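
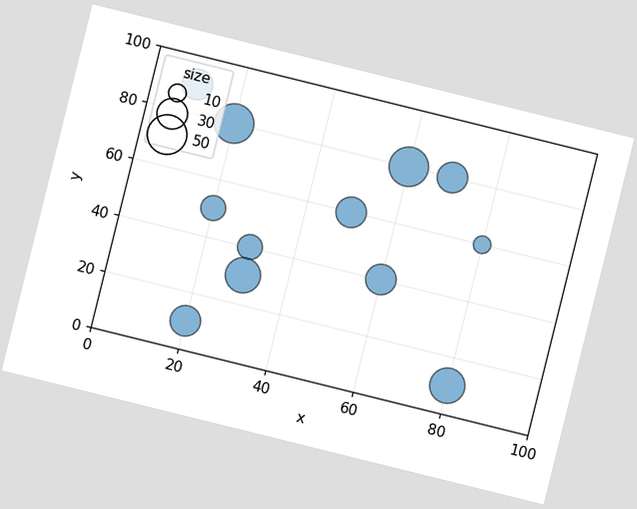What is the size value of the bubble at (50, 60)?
The chart is tilted about 14° clockwise. Matching the bubble at (50, 60) against the size legend gives 30.

30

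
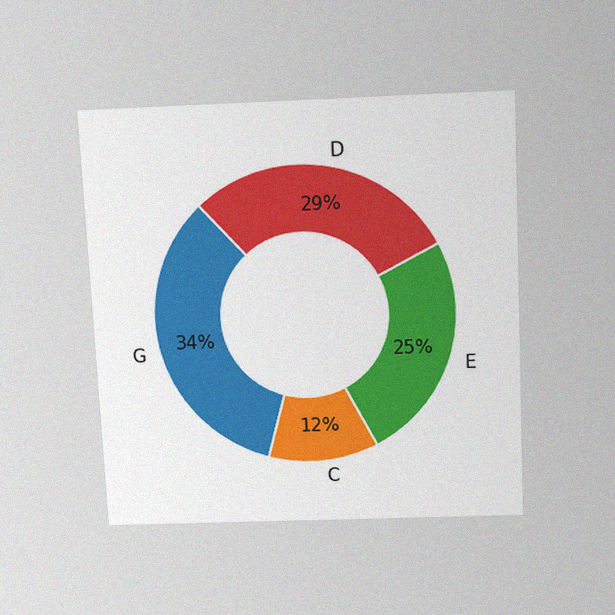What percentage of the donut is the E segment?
25%

The chart is tilted about 3° counter-clockwise and viewed slightly from above, with some photo noise. The E segment takes up 25% of the ring.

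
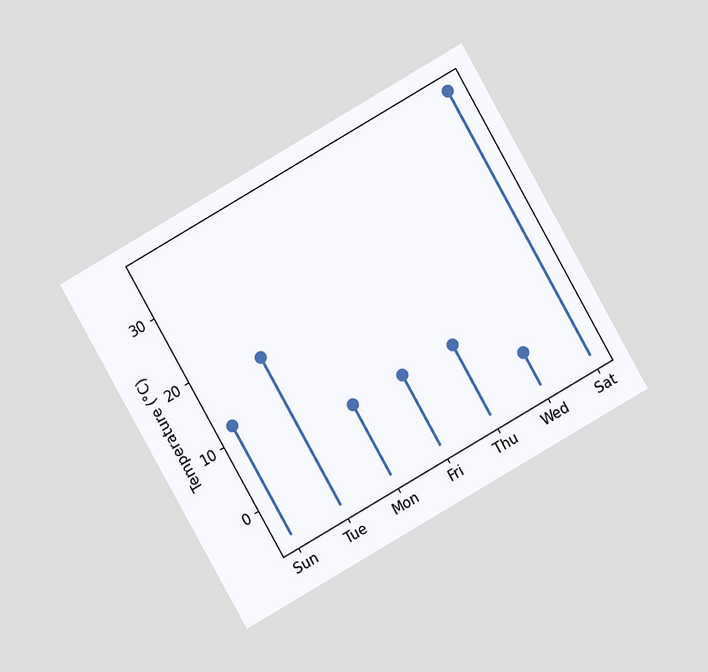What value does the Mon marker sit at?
6°C

The chart is tilted about 30° counter-clockwise and viewed at a slight angle. The Mon marker sits at 6°C.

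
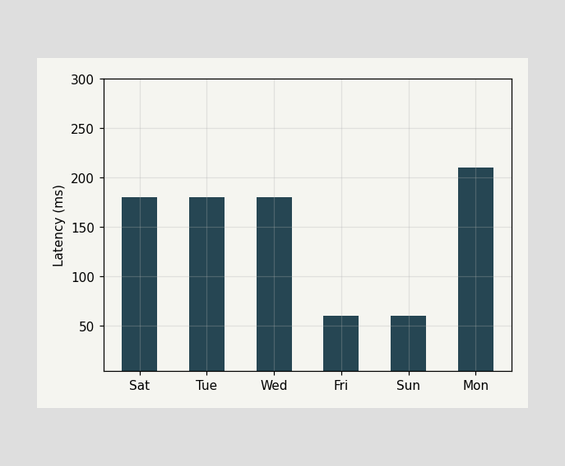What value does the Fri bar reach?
Reading along the chart's y-axis, the Fri bar reaches 60ms.

60ms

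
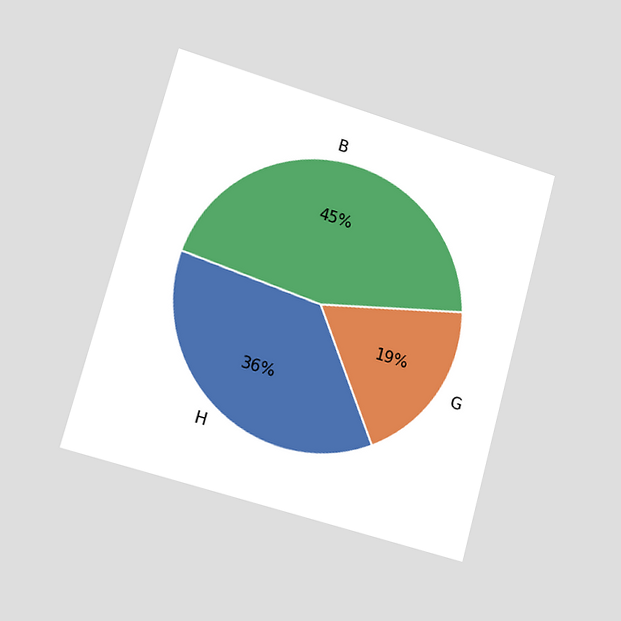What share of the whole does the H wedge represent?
The chart is tilted about 15° clockwise and viewed slightly from the left. The H slice takes up 36% of the pie.

36%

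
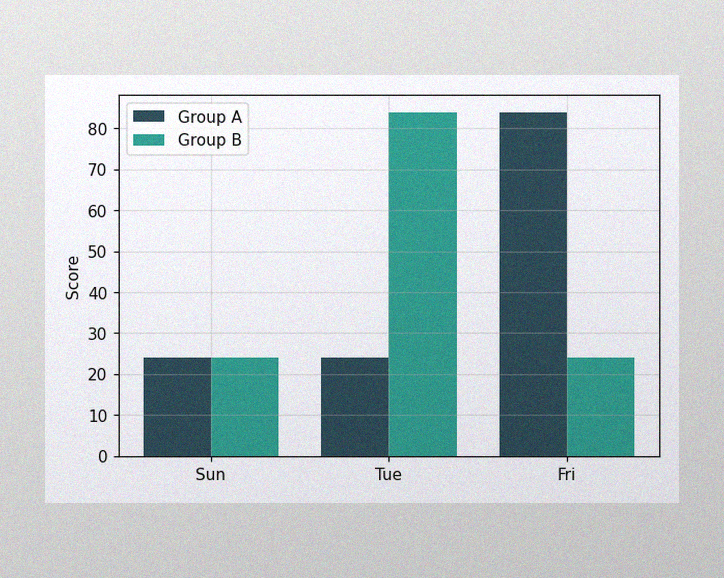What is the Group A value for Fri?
84

The image has some photo noise and uneven lighting. The Group A bar at Fri reaches 84 on the y-axis.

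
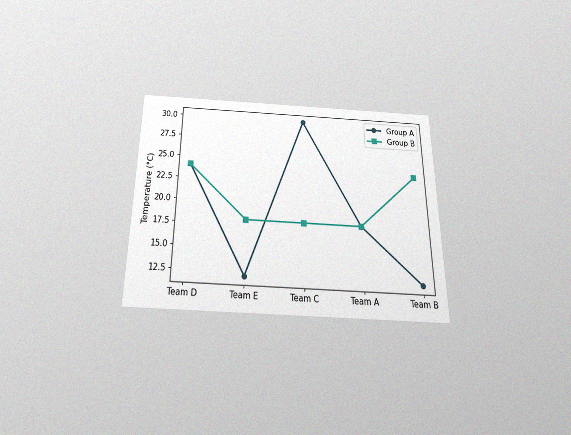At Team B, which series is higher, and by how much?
The chart is viewed slightly from below, with some photo noise. At Team B, Group B sits above the other line by 12°C.

Group B, by 12°C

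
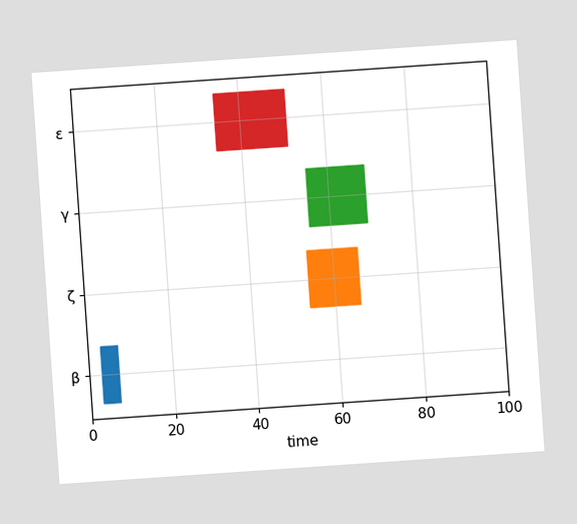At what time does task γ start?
The chart is tilted about 4° counter-clockwise. The γ bar begins at t=55.

55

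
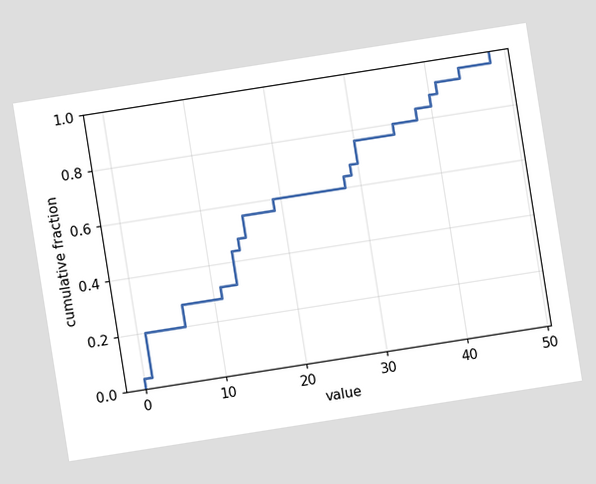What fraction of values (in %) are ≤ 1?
20%

The chart is tilted about 9° counter-clockwise. At x=1 the ECDF step is at 20%.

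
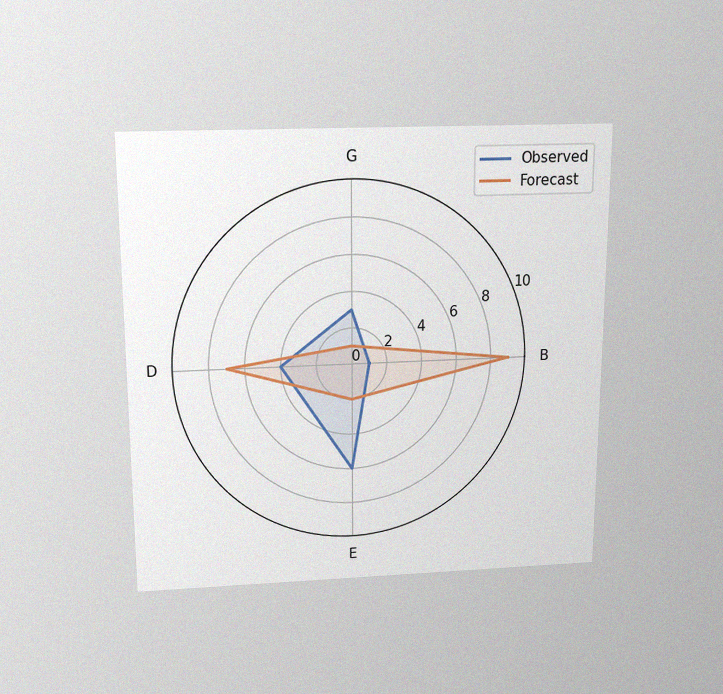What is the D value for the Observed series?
4

The chart is viewed slightly from above, with some photo noise. On the D axis, Observed reaches 4.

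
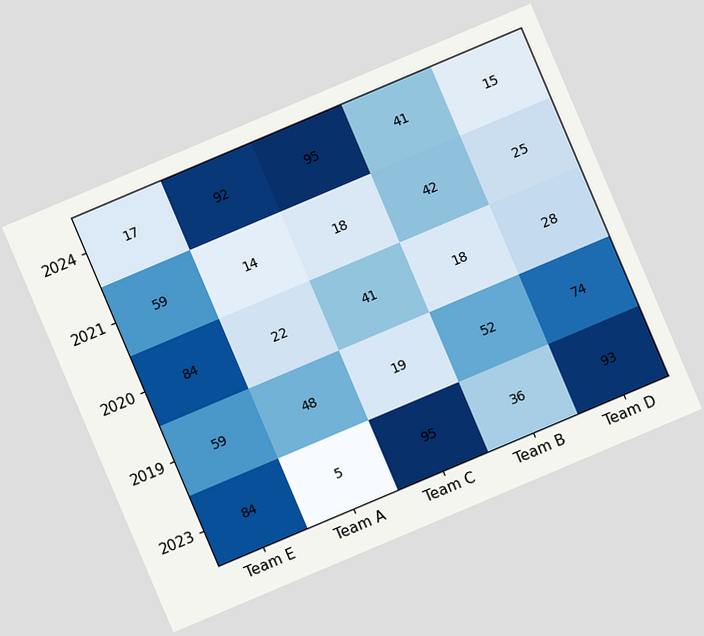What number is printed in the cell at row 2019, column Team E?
59

The chart is tilted about 23° counter-clockwise. The (2019, Team E) cell reads 59.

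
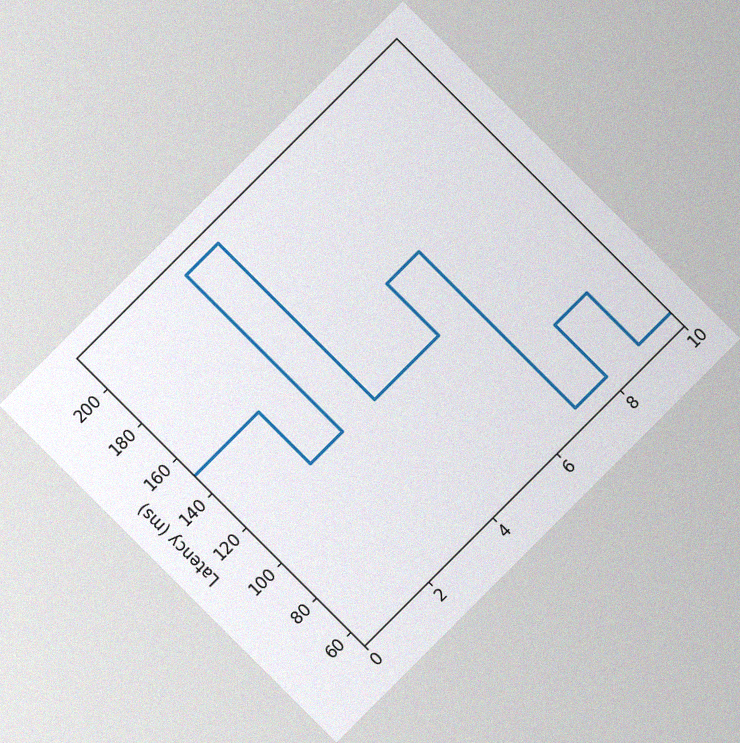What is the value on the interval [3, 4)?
The chart is tilted about 45° counter-clockwise, with some photo noise. On [3, 4) the step sits at 210ms.

210ms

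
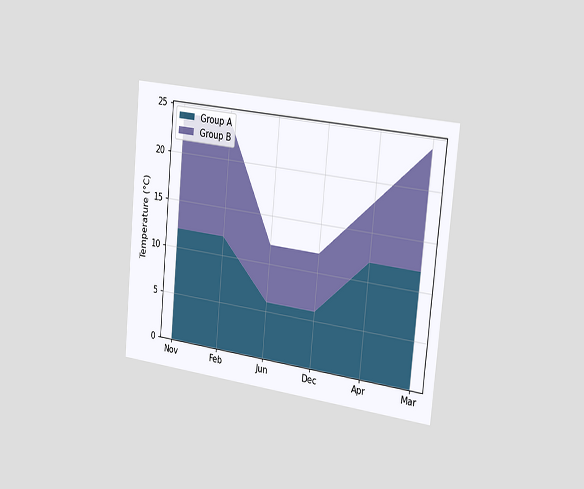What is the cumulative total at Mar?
24°C

The chart is tilted about 5° clockwise and viewed slightly from the right. The stacked total at Mar reaches 24°C.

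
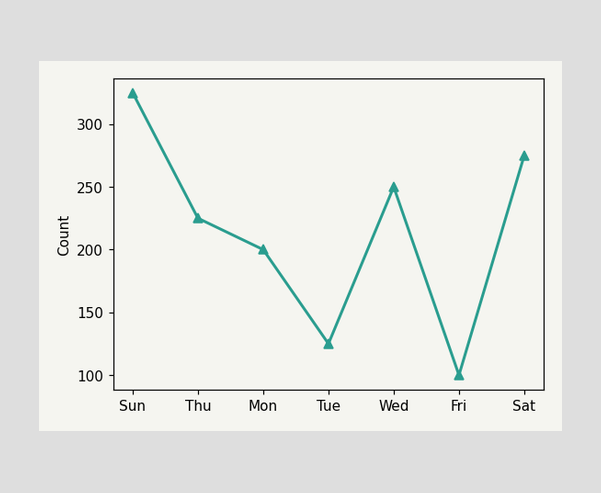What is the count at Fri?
At Fri, the line is at 100.

100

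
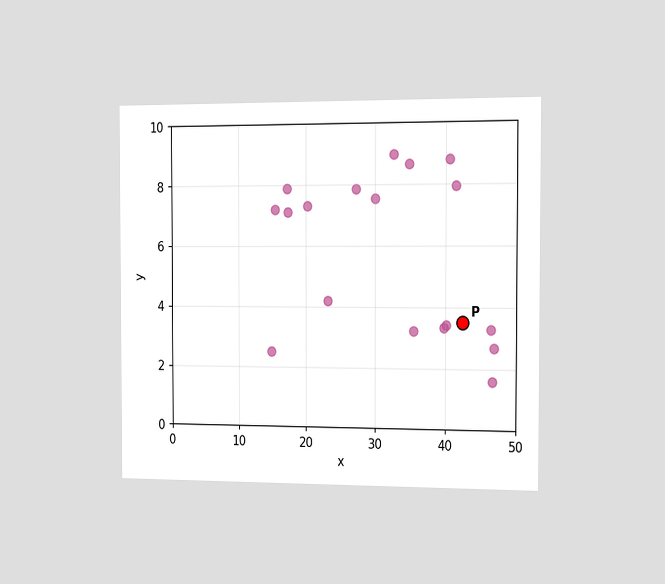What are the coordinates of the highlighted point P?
The chart is viewed slightly from the right. Following the gridlines from P to each axis, P sits at (42.5, 3.5).

(42.5, 3.5)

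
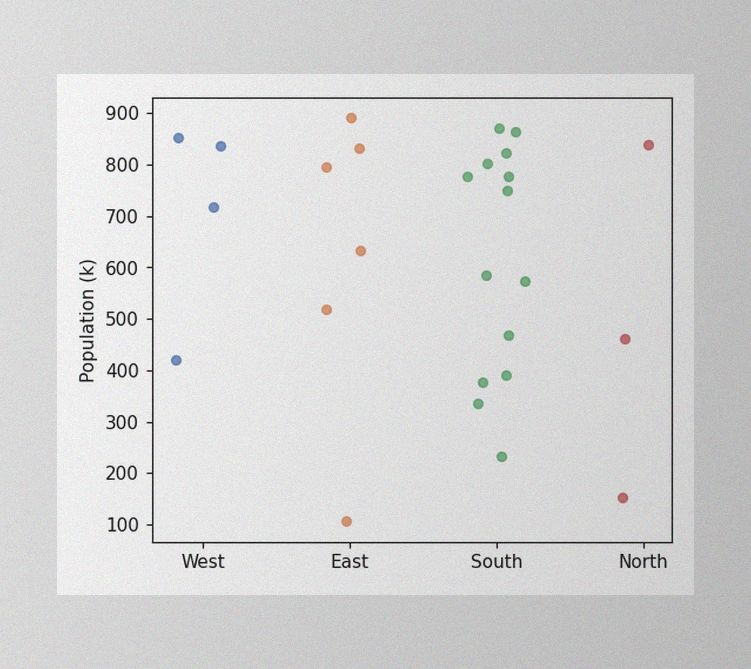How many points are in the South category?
14

The image has some photo noise and uneven lighting. Counting the markers in the South column gives 14.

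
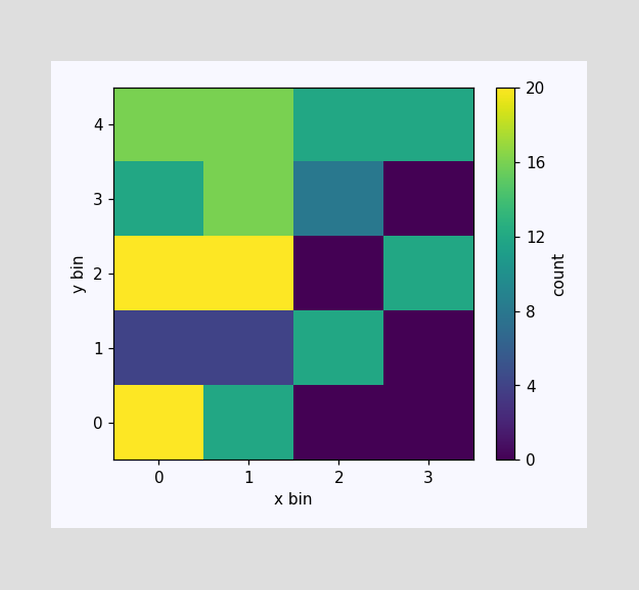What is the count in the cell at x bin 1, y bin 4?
16

Matching the cell (1, 4) against the colorbar gives 16.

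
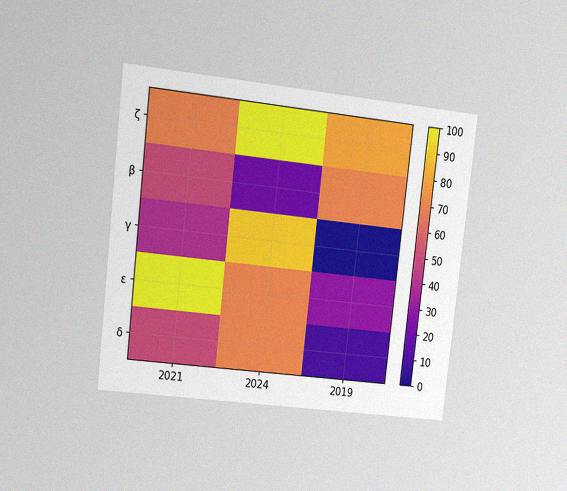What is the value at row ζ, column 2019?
The chart is tilted about 7° clockwise and viewed at a slight angle, with some photo noise. Matching cell (ζ, 2019) against the colorbar gives 80.

80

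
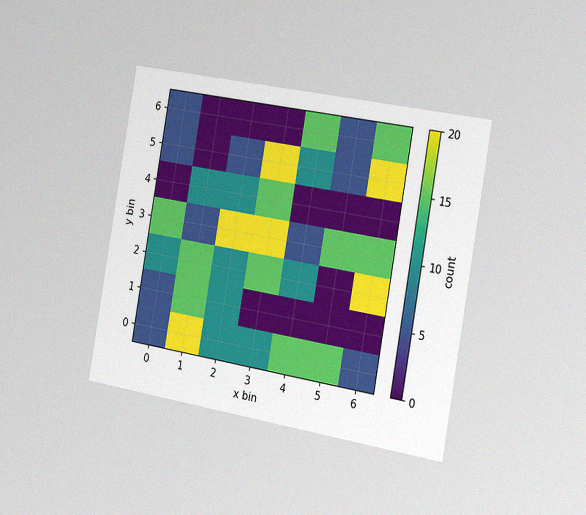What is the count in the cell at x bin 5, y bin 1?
0

The chart is tilted about 10° clockwise and viewed slightly from the right, with some photo noise. Matching the cell (5, 1) against the colorbar gives 0.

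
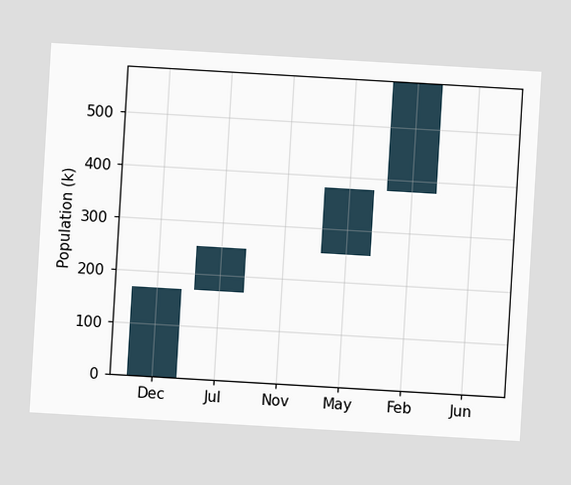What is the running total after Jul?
The chart is tilted about 3° clockwise. After Jul the running total reaches 252k.

252k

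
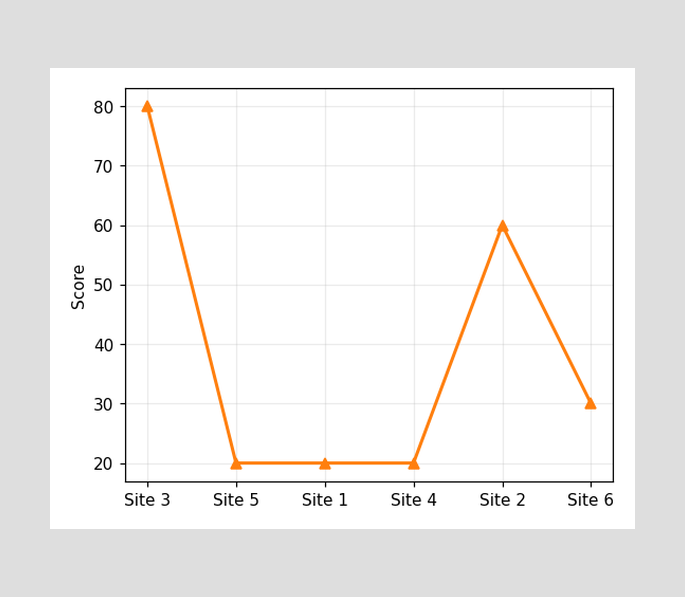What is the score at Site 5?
At Site 5, the line is at 20.

20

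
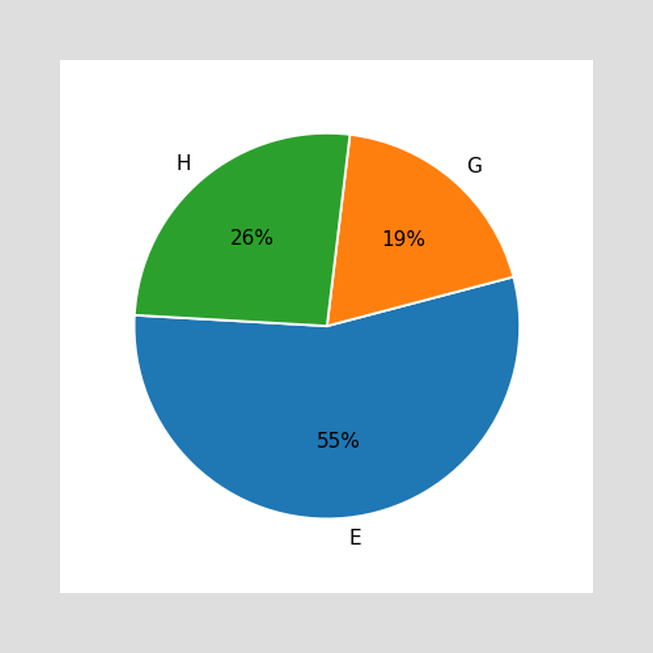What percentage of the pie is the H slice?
26%

The H slice takes up 26% of the pie.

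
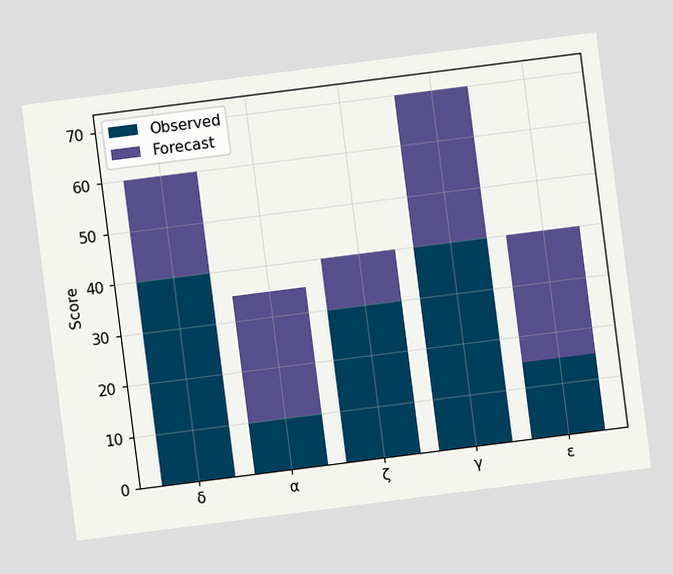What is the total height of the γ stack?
The chart is tilted about 7° counter-clockwise. The γ stack's top reaches 70 on the y-axis.

70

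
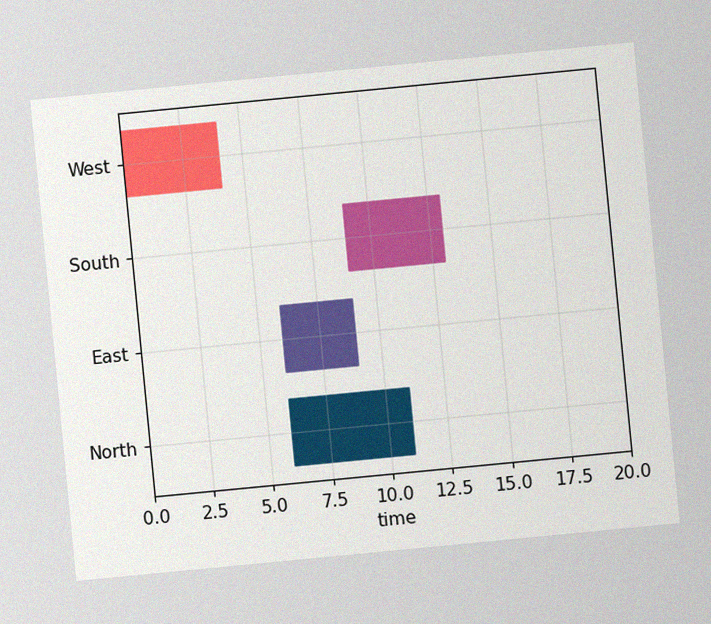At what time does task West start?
0

The chart is tilted about 5° counter-clockwise, with some photo noise. The West bar begins at t=0.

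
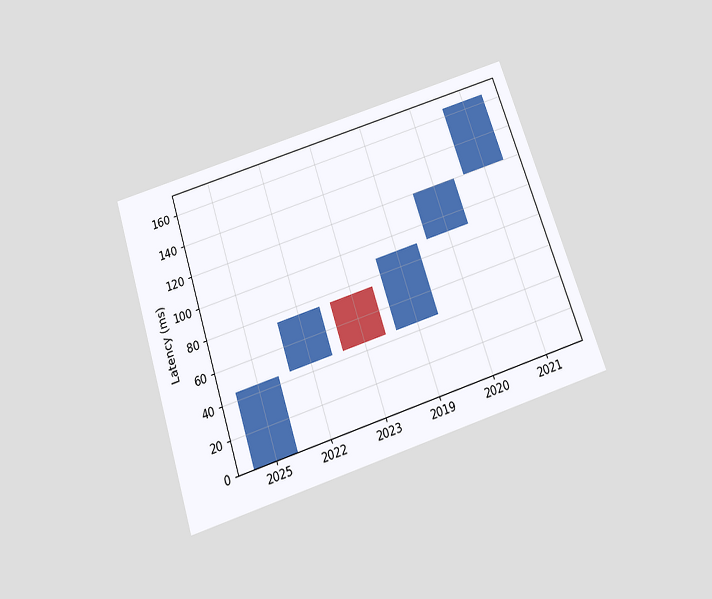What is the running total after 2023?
The chart is tilted about 18° counter-clockwise and viewed slightly from below. After 2023 the running total reaches 45ms.

45ms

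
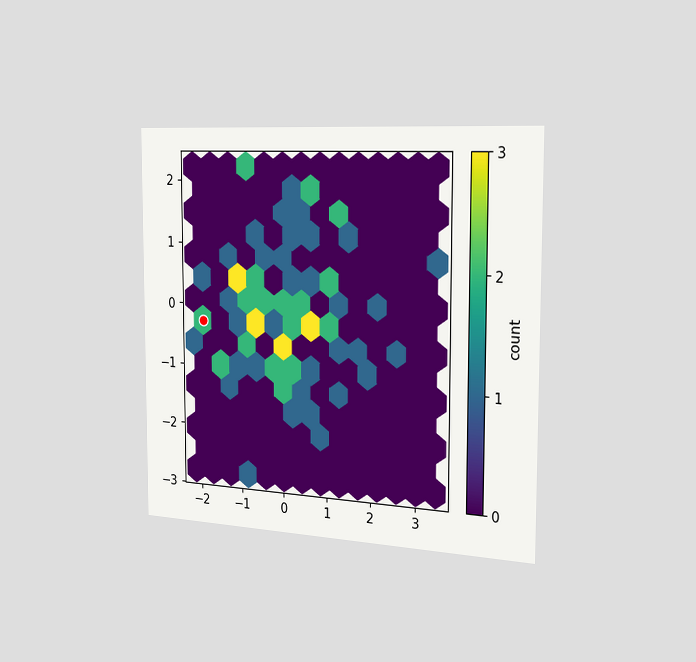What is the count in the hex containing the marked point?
2

The chart is viewed slightly from the right. The marked hex reads 2 on the colorbar.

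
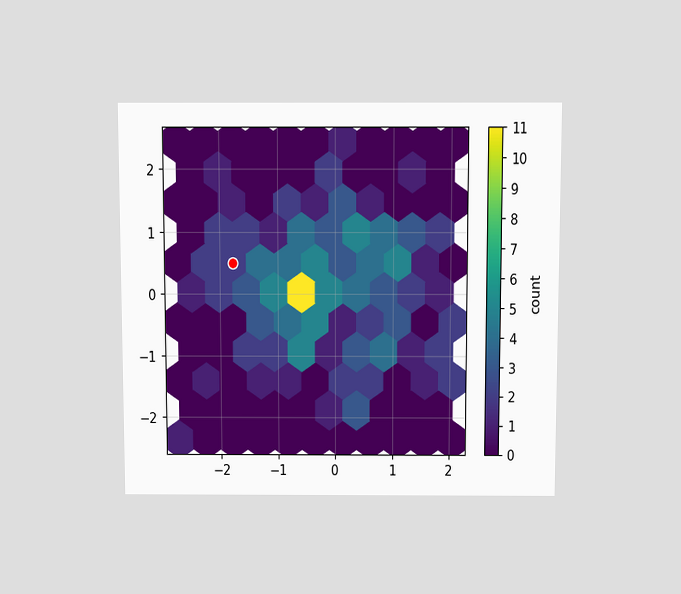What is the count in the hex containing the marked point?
2

The chart is viewed slightly from above. The marked hex reads 2 on the colorbar.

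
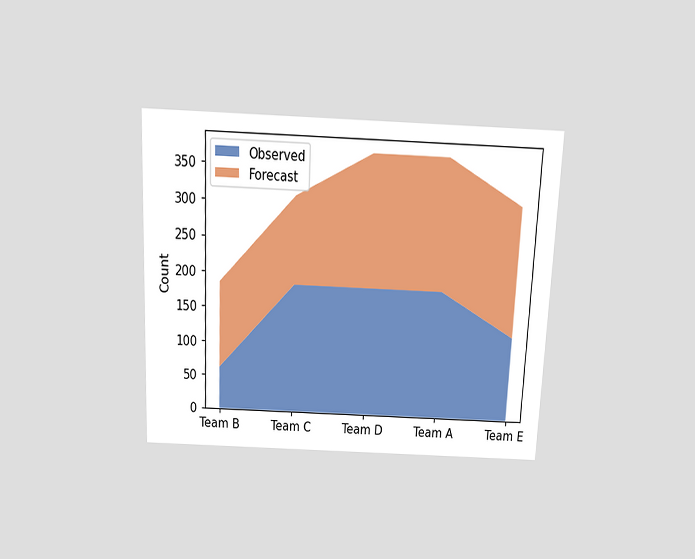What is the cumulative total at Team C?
310

The chart is tilted about 3° clockwise and viewed slightly from above. The stacked total at Team C reaches 310.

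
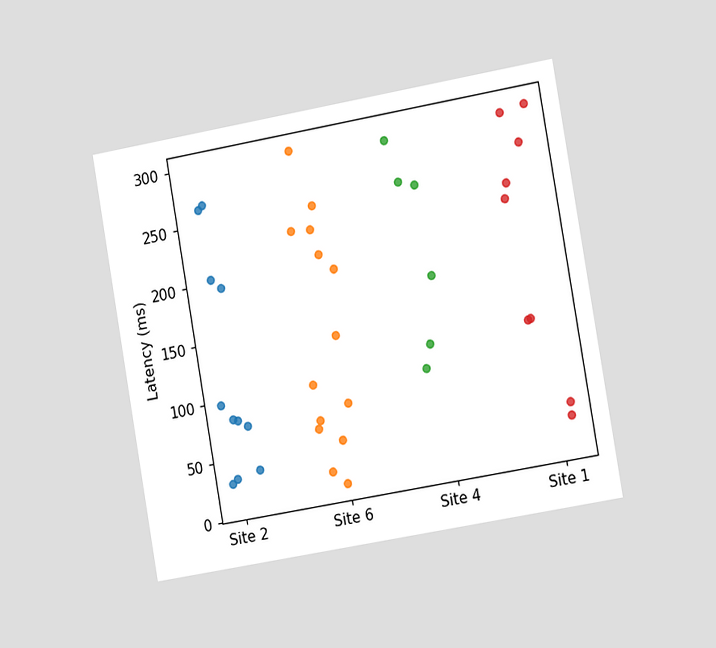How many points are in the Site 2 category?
The chart is tilted about 10° counter-clockwise and viewed slightly from the right. Counting the markers in the Site 2 column gives 11.

11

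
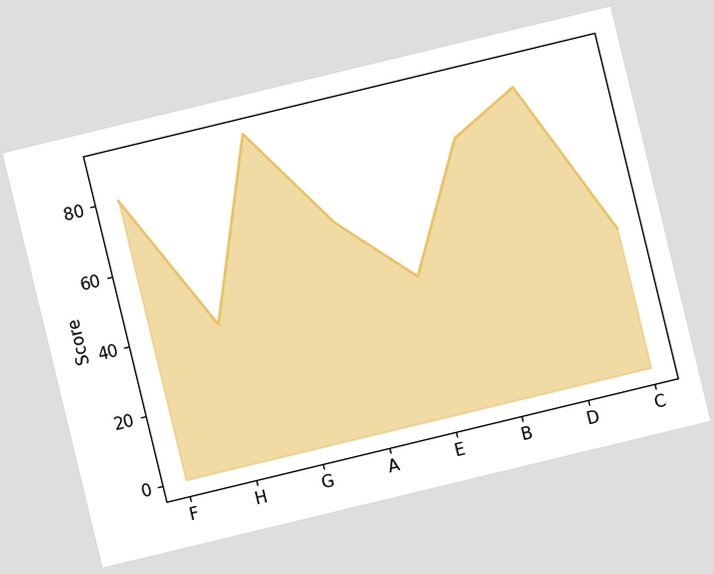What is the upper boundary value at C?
The chart is tilted about 14° counter-clockwise. At C the upper boundary is at 40.

40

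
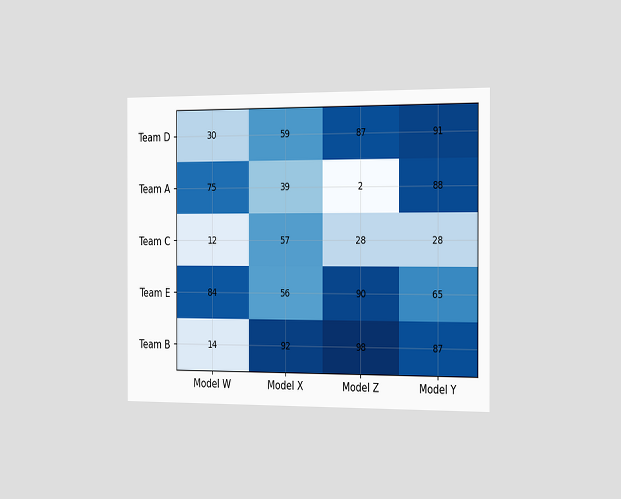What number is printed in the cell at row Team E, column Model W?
The chart is viewed slightly from the right. The (Team E, Model W) cell reads 84.

84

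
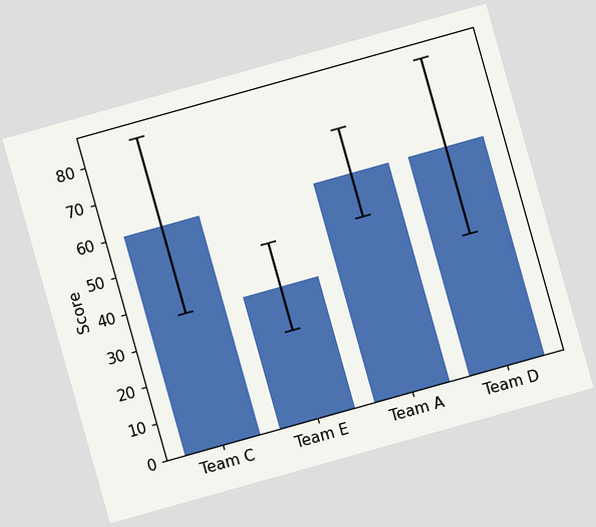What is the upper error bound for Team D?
84

The chart is tilted about 16° counter-clockwise. The Team D bar's upper whisker reaches 84.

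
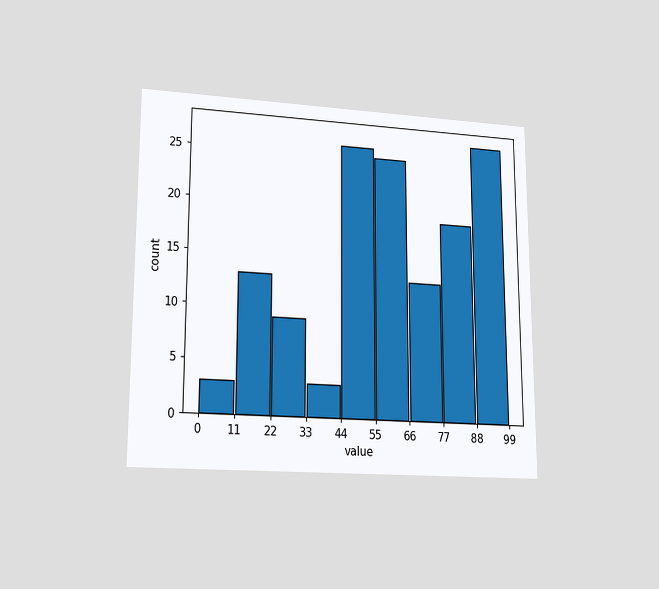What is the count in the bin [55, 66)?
25

The chart is viewed at a slight angle. The [55, 66) bin has height 25.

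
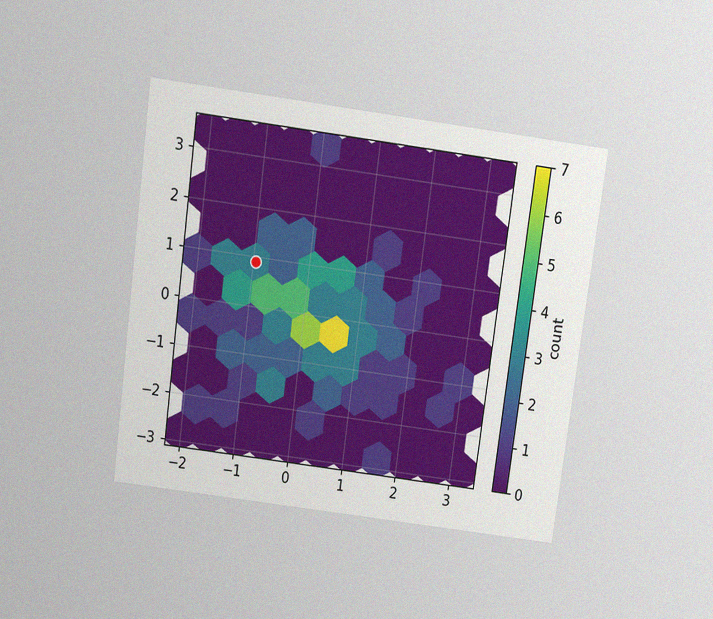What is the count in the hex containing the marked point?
3

The chart is tilted about 8° clockwise and viewed slightly from above, with some photo noise. The marked hex reads 3 on the colorbar.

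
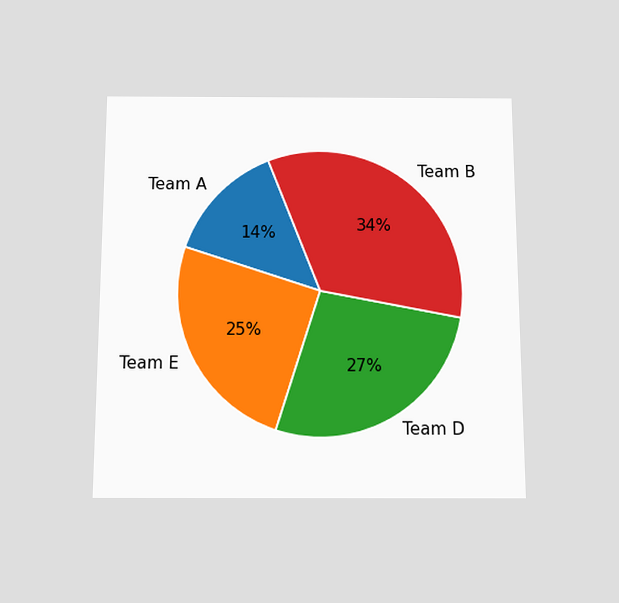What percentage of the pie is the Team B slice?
The chart is viewed slightly from below. The Team B slice takes up 34% of the pie.

34%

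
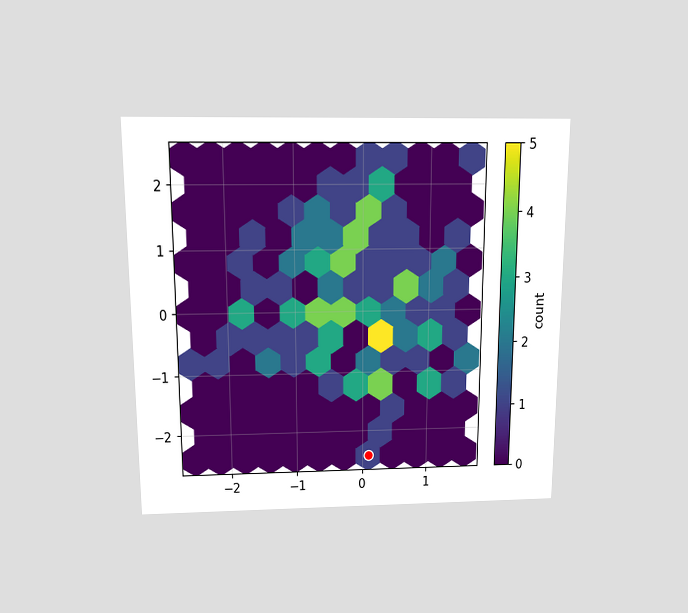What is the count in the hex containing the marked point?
1

The chart is viewed slightly from above. The marked hex reads 1 on the colorbar.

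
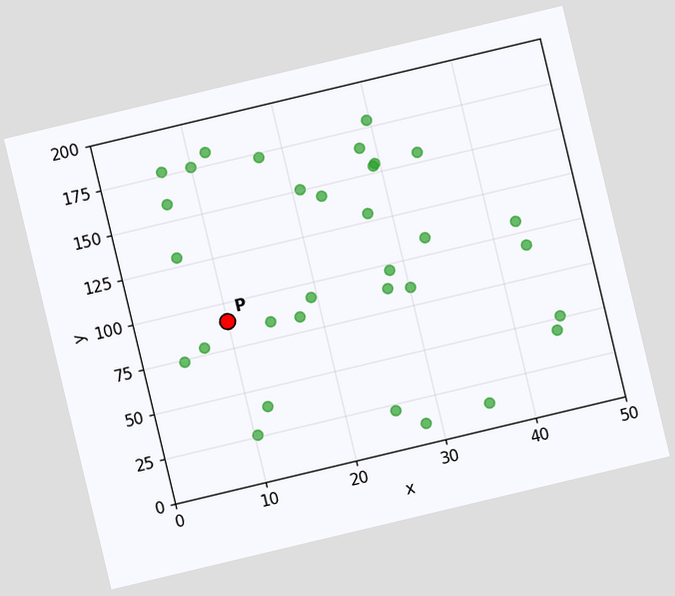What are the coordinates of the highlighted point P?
(10, 90)

The chart is tilted about 13° counter-clockwise. Following the gridlines from P to each axis, P sits at (10, 90).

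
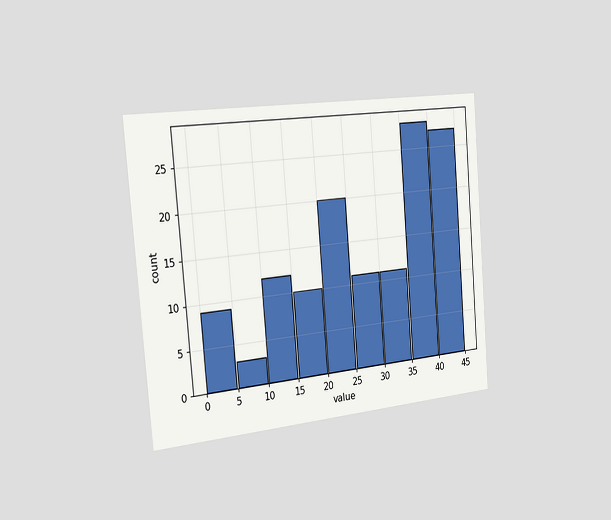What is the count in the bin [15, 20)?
The chart is tilted about 5° counter-clockwise and viewed slightly from the left. The [15, 20) bin has height 10.

10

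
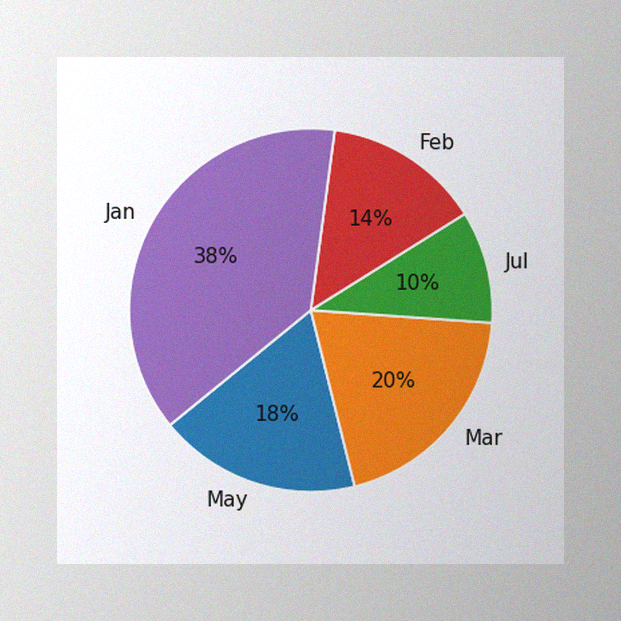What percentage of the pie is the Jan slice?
38%

The image has some photo noise and uneven lighting. The Jan slice takes up 38% of the pie.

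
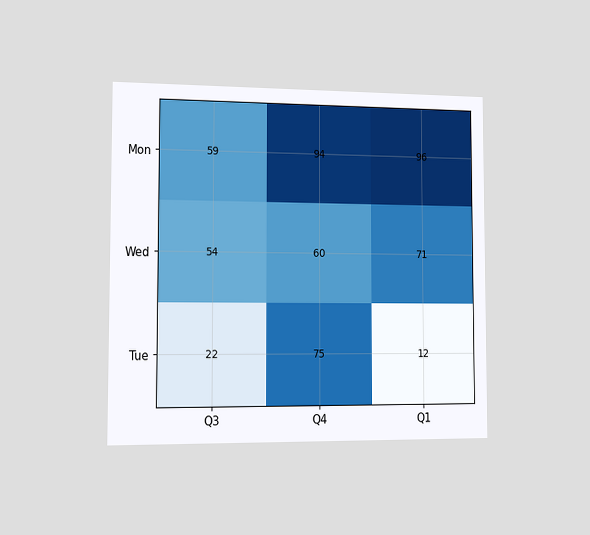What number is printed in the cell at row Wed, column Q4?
60

The chart is viewed slightly from the left. The (Wed, Q4) cell reads 60.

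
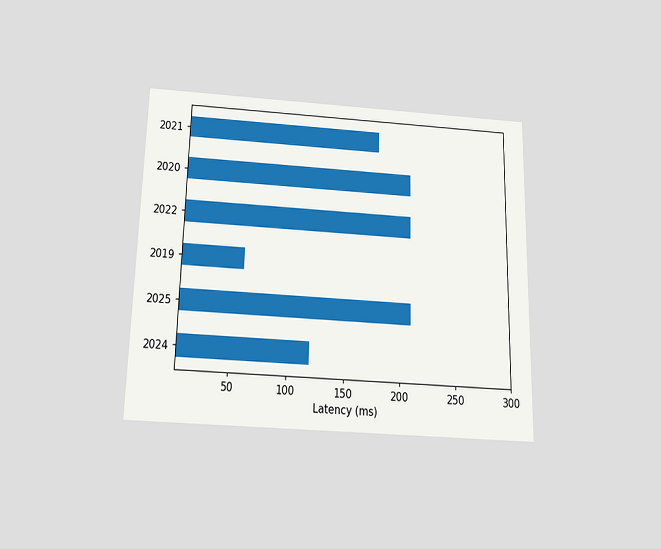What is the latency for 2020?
The chart is viewed slightly from below. Reading along the chart's x-axis, the 2020 bar reaches 210ms.

210ms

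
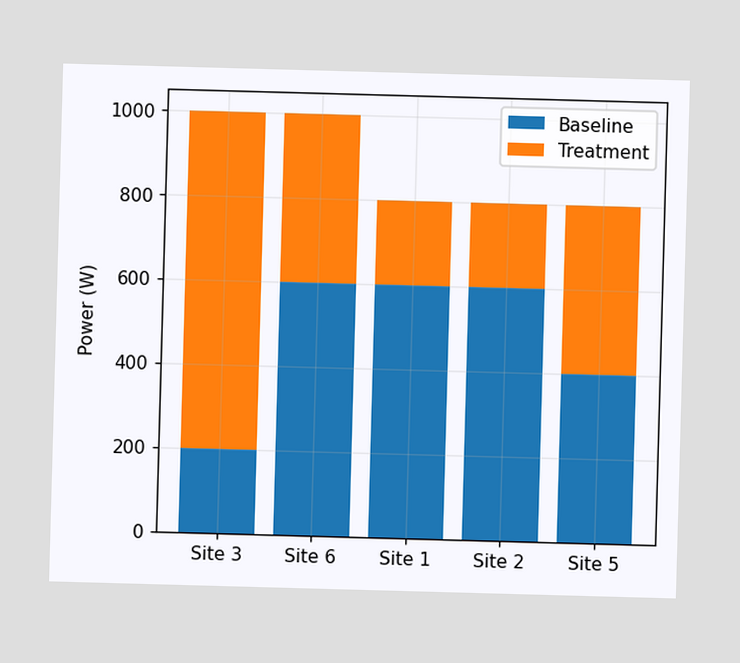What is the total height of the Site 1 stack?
800W

The Site 1 stack's top reaches 800W on the y-axis.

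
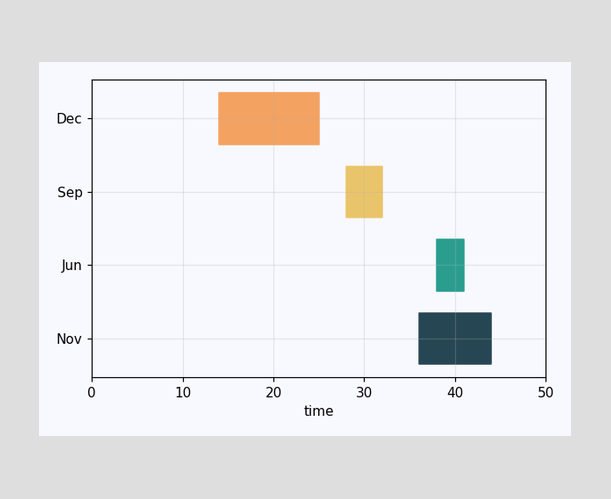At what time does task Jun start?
38

The Jun bar begins at t=38.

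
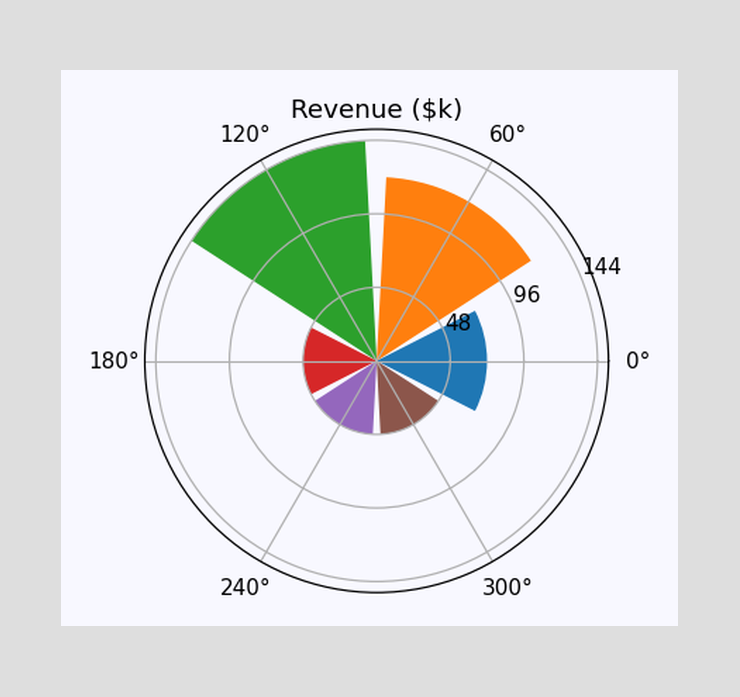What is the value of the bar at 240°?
The bar at 240° reaches $48k on the radial axis.

$48k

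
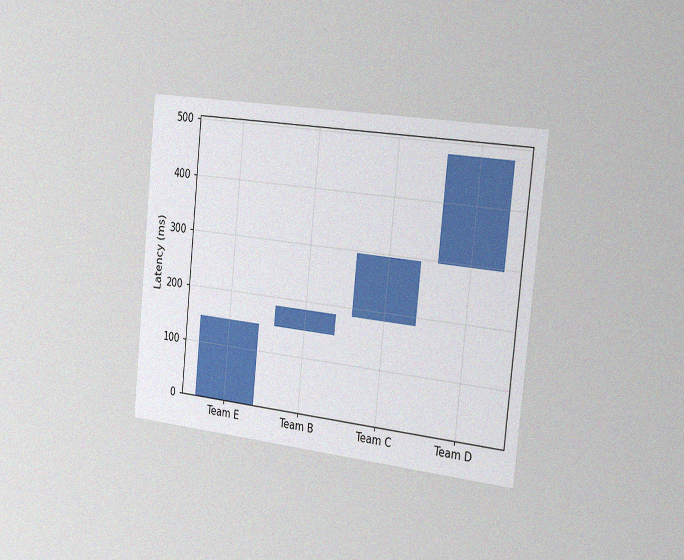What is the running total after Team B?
185ms

The chart is tilted about 6° clockwise and viewed slightly from the right, with some photo noise. After Team B the running total reaches 185ms.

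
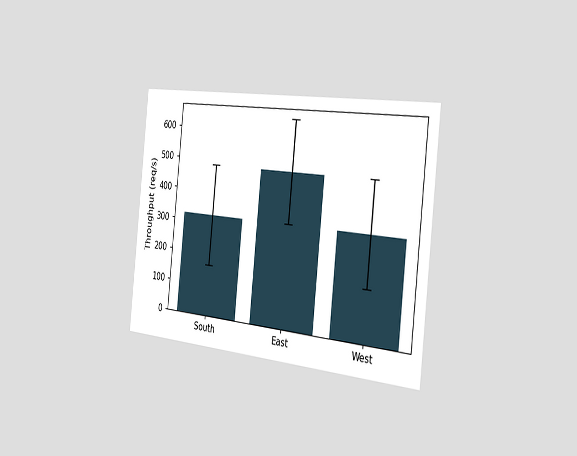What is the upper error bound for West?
480req/s

The chart is tilted about 6° clockwise and viewed slightly from the right. The West bar's upper whisker reaches 480req/s.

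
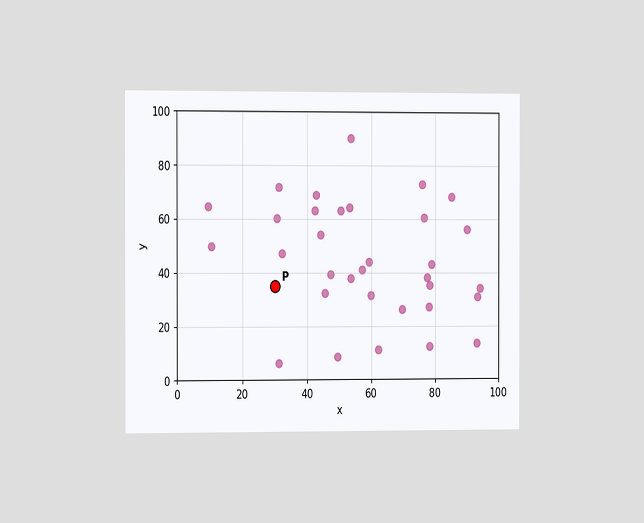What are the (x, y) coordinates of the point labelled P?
The chart is viewed slightly from the left. Following the gridlines from P to each axis, P sits at (30, 35).

(30, 35)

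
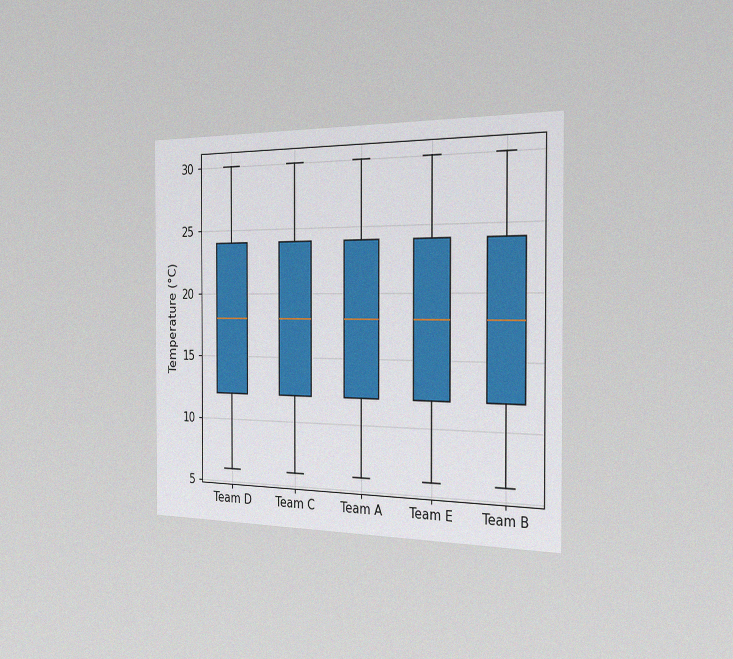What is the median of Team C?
18°C

The chart is viewed slightly from the right, with some photo noise. The median line in the Team C box sits at 18°C.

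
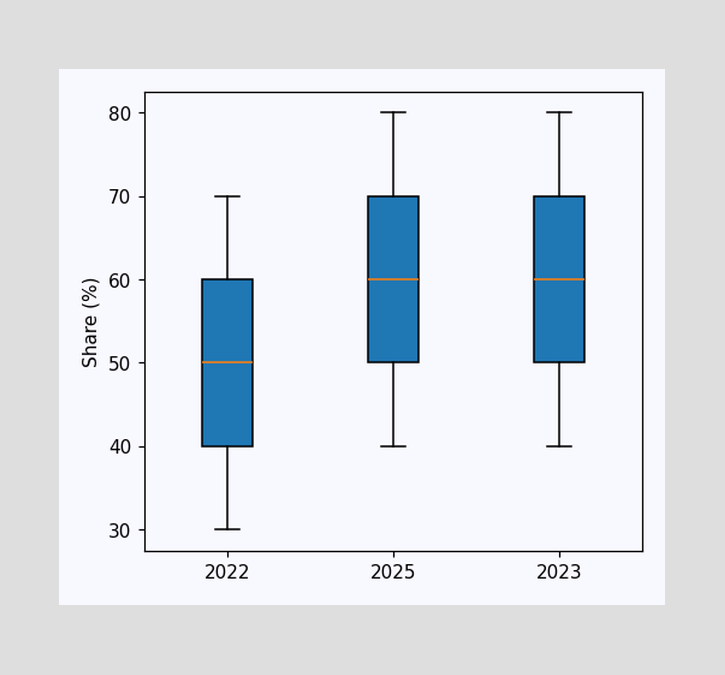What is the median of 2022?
The median line in the 2022 box sits at 50%.

50%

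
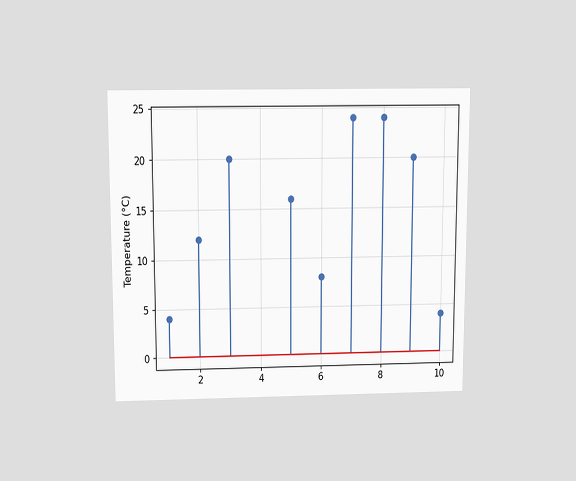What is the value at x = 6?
The chart is viewed slightly from above. The stem at x=6 reaches 8°C.

8°C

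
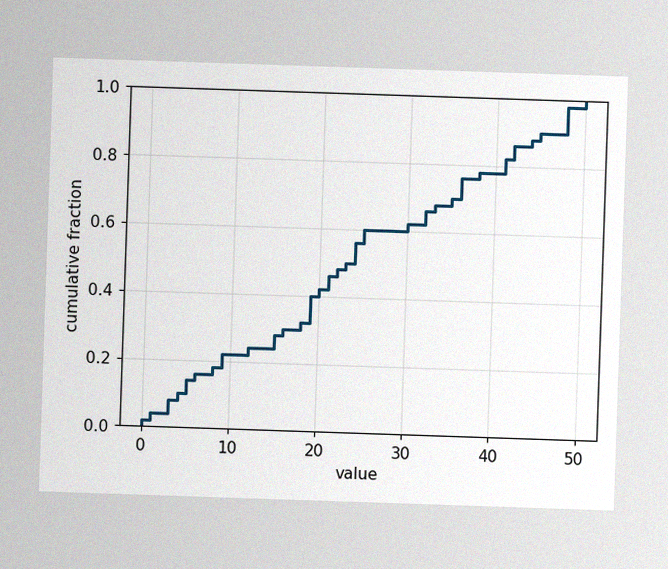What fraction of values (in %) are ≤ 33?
68%

The image has some photo noise and uneven lighting. At x=33 the ECDF step is at 68%.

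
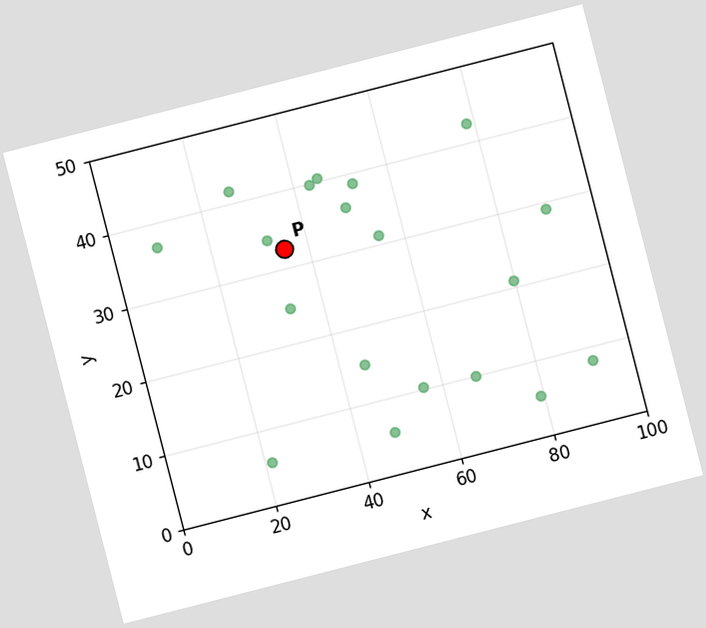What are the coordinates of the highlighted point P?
(35, 32.5)

The chart is tilted about 14° counter-clockwise. Following the gridlines from P to each axis, P sits at (35, 32.5).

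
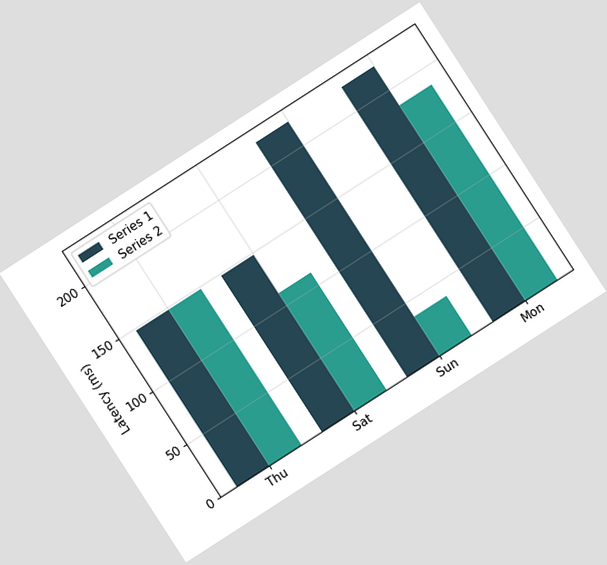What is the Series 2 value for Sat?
The chart is tilted about 33° counter-clockwise. The Series 2 bar at Sat reaches 111ms on the y-axis.

111ms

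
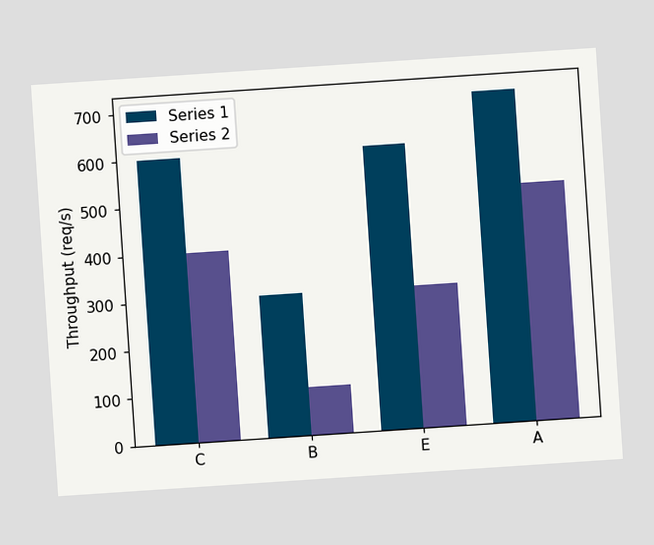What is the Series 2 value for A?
The chart is tilted about 4° counter-clockwise. The Series 2 bar at A reaches 500req/s on the y-axis.

500req/s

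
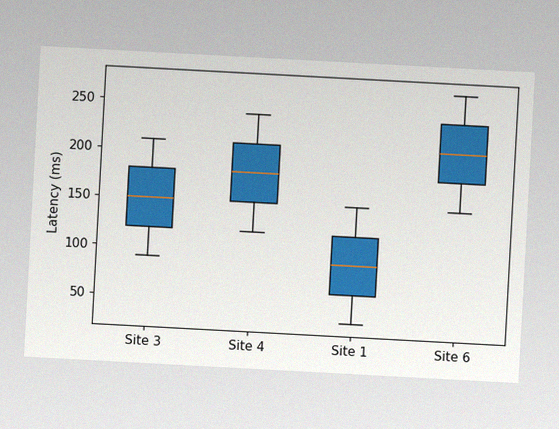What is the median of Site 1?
90ms

The chart is tilted about 3° clockwise, with some photo noise. The median line in the Site 1 box sits at 90ms.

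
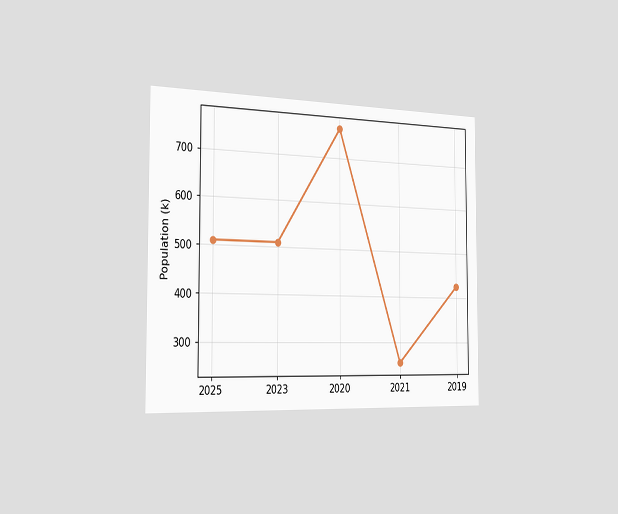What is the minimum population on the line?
255k

The chart is viewed slightly from the left. The lowest point is at 2021, and reading across to the y-axis gives 255k.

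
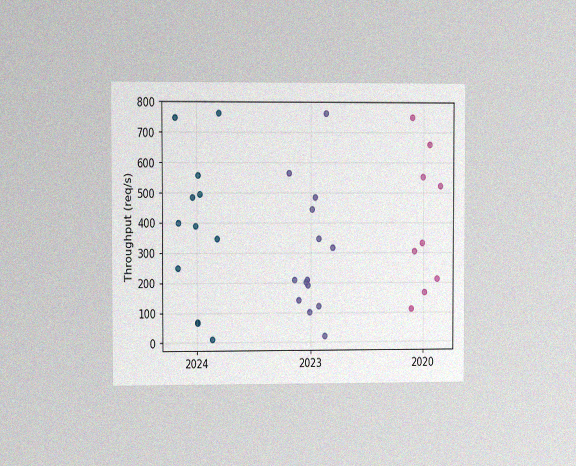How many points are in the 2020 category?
9

The chart is viewed at a slight angle, with some photo noise. Counting the markers in the 2020 column gives 9.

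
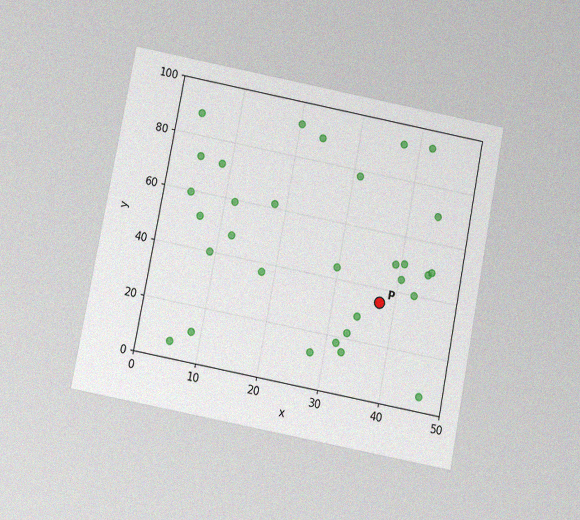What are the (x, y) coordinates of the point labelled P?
(37.5, 35)

The chart is tilted about 11° clockwise and viewed slightly from below, with some photo noise. Following the gridlines from P to each axis, P sits at (37.5, 35).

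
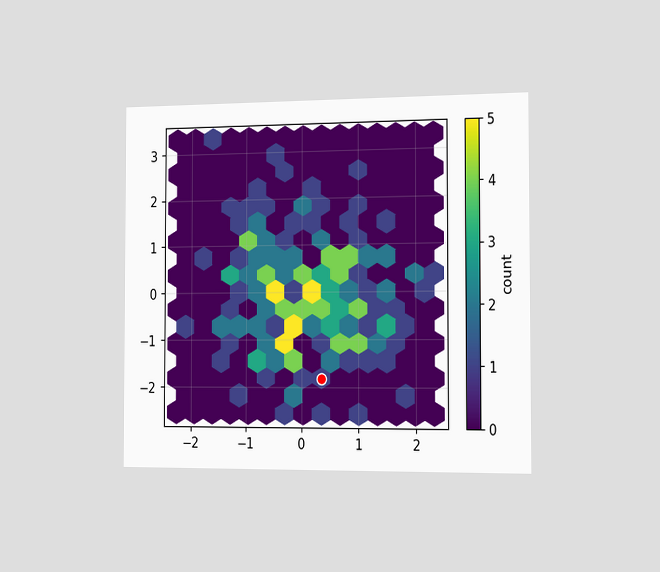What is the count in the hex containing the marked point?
1

The chart is viewed slightly from the right. The marked hex reads 1 on the colorbar.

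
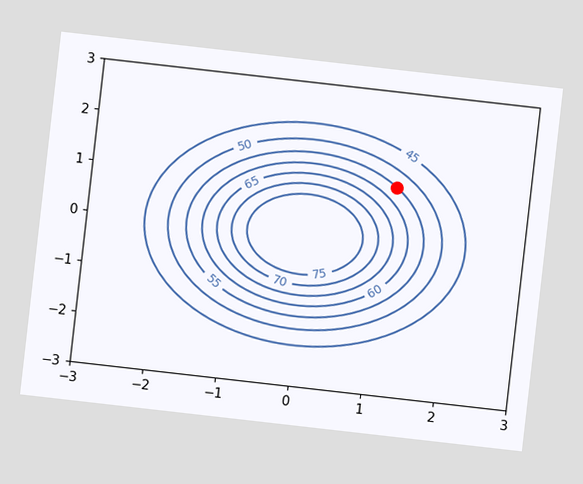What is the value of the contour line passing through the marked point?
The chart is tilted about 6° clockwise. The marked point sits on the contour labelled 55.

55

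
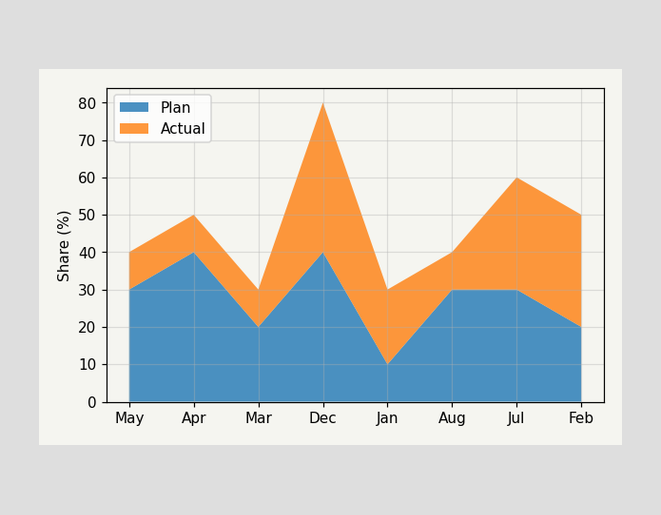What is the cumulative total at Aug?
40%

The stacked total at Aug reaches 40%.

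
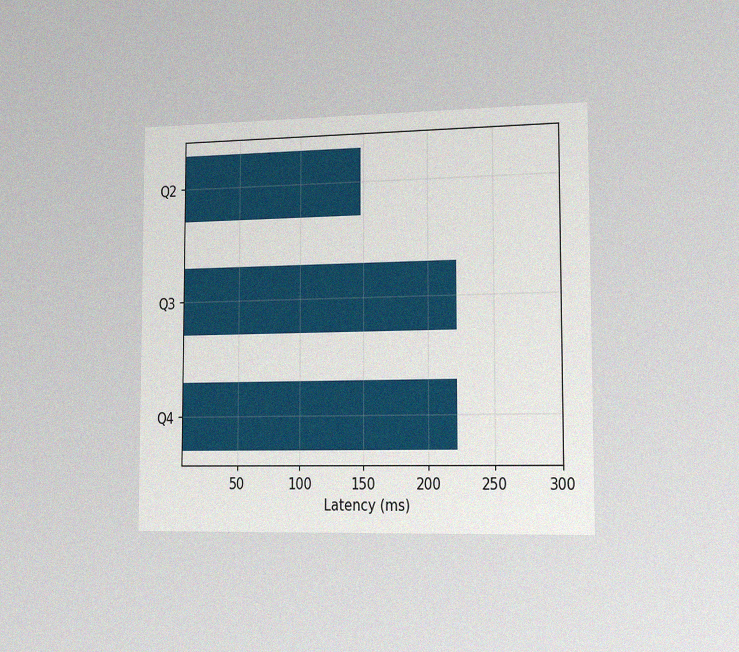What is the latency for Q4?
The chart is viewed slightly from the right, with some photo noise. Reading along the chart's x-axis, the Q4 bar reaches 222ms.

222ms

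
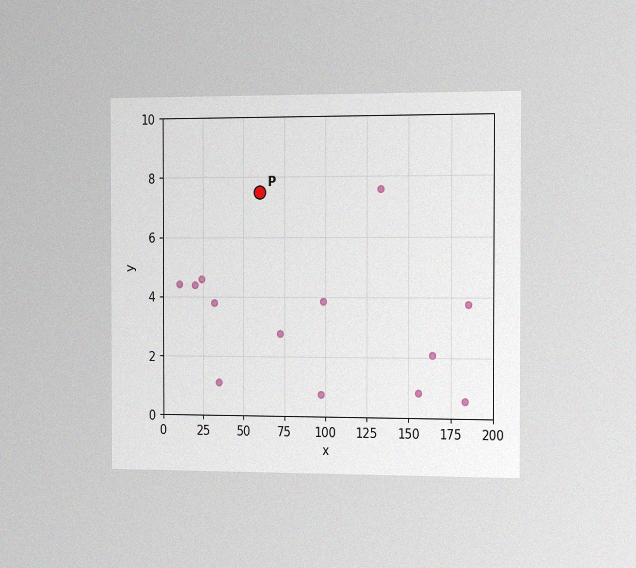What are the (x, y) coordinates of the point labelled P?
(60, 7.5)

The chart is viewed slightly from the right, with some photo noise. Following the gridlines from P to each axis, P sits at (60, 7.5).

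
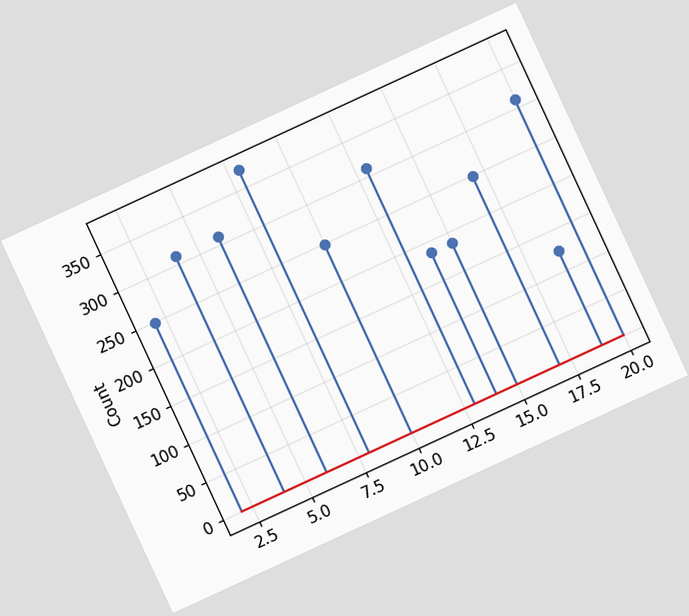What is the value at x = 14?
The chart is tilted about 25° counter-clockwise. The stem at x=14 reaches 186.

186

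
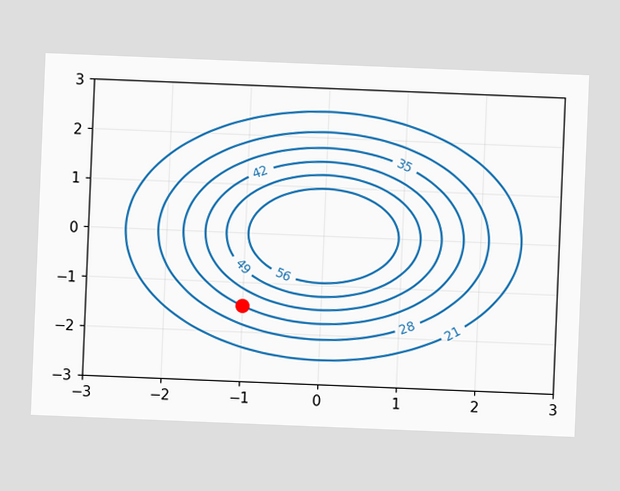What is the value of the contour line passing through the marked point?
The chart is tilted about 2° clockwise. The marked point sits on the contour labelled 35.

35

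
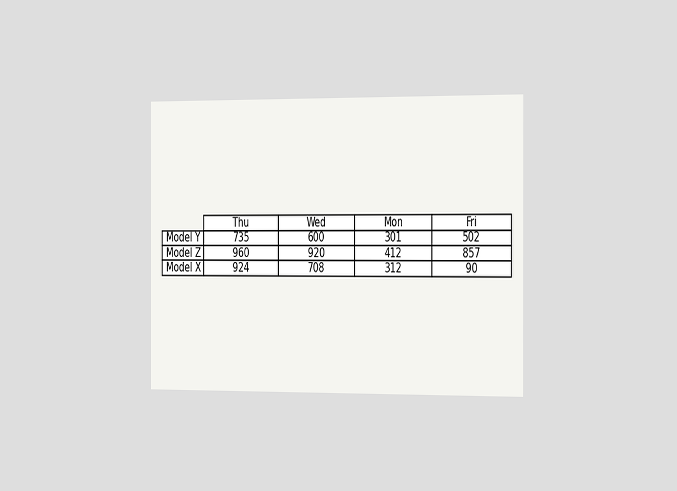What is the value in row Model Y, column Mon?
301

The chart is viewed slightly from the right. The (Model Y, Mon) cell reads 301.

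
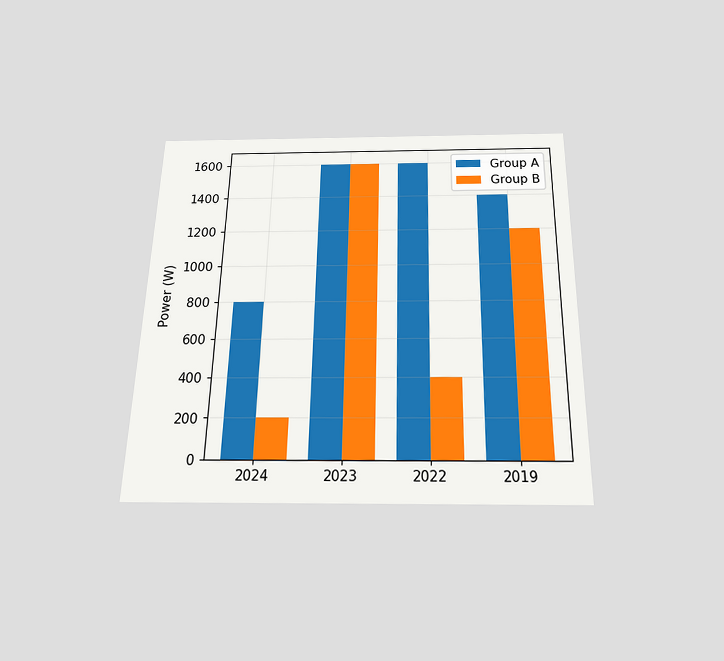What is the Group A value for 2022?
The chart is viewed slightly from below. The Group A bar at 2022 reaches 1600W on the y-axis.

1600W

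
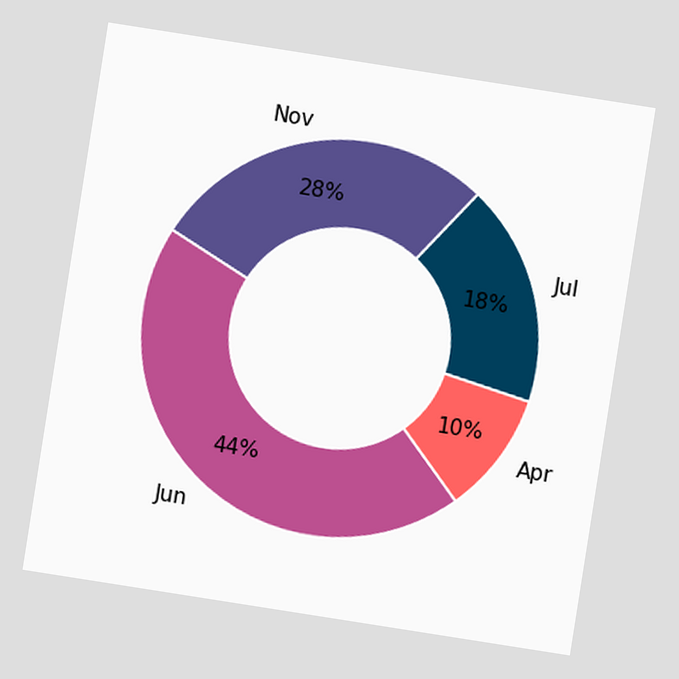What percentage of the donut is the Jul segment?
18%

The chart is tilted about 9° clockwise. The Jul segment takes up 18% of the ring.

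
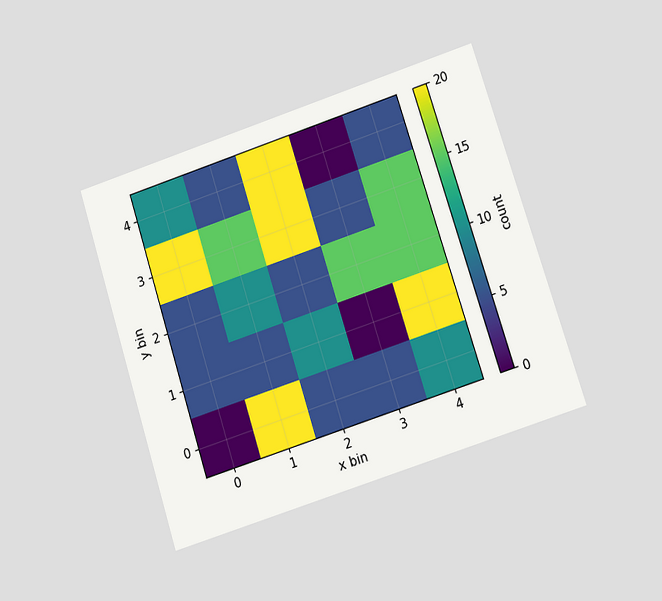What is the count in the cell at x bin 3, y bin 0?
The chart is tilted about 18° counter-clockwise and viewed at a slight angle. Matching the cell (3, 0) against the colorbar gives 5.

5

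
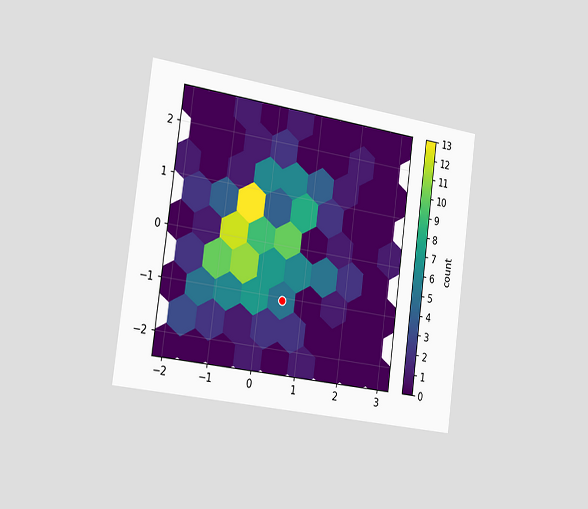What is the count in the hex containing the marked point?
The chart is tilted about 7° clockwise and viewed slightly from the left. The marked hex reads 5 on the colorbar.

5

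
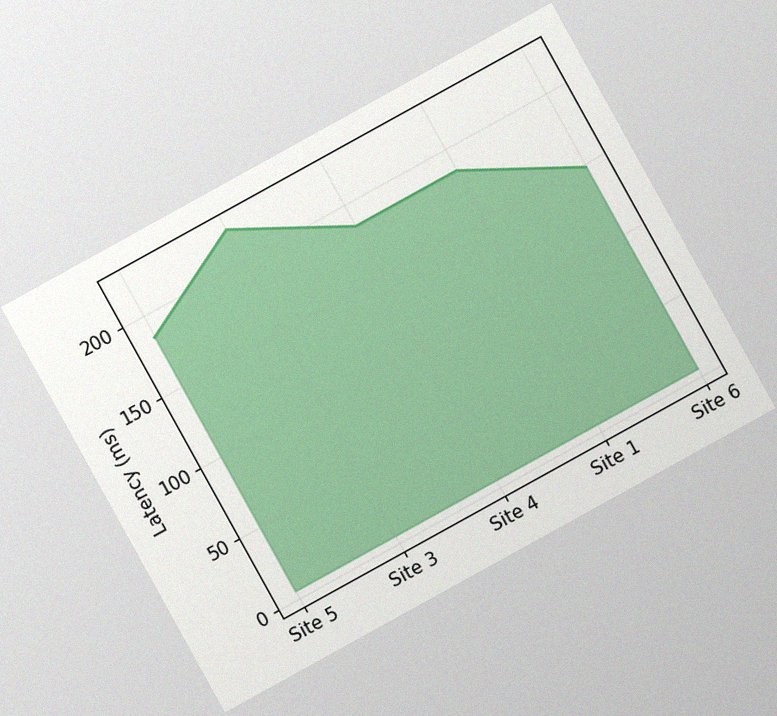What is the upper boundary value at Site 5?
The chart is tilted about 29° counter-clockwise, with some photo noise. At Site 5 the upper boundary is at 185ms.

185ms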